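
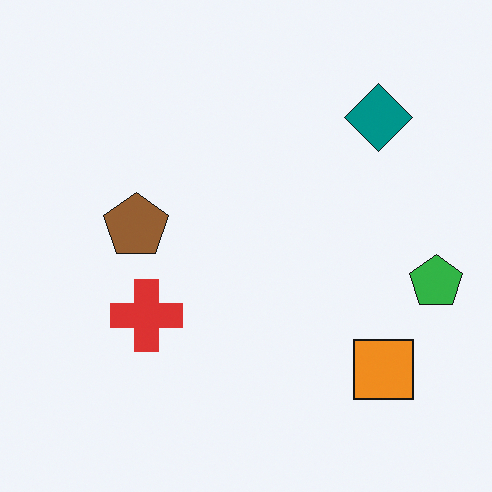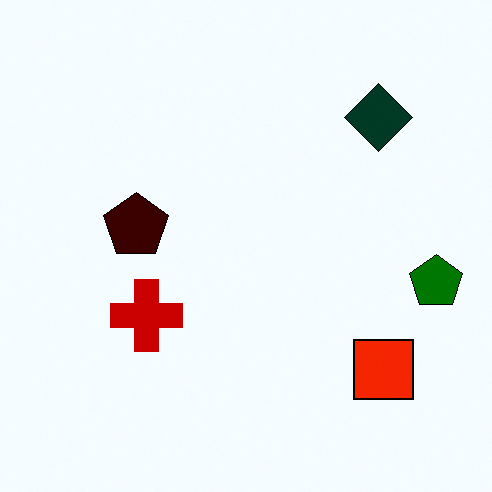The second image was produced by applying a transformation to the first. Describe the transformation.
This is the original image boosted in contrast.

Tones are pushed away from mid-grey across the whole image — a global contrast change.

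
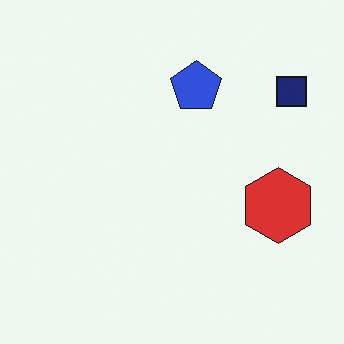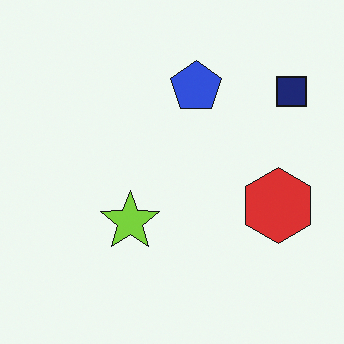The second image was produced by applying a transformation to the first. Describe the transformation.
Overlaid with an additional lime star.

A lime star appears in the second image that is absent from the first.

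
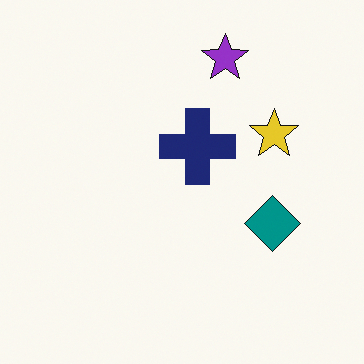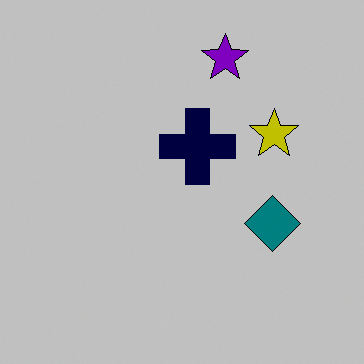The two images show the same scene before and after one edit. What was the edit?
The second image is the first aggressively posterized.

Each flat color has snapped to a coarser quantized level — most visibly, the near-white background has dropped to a flat grey.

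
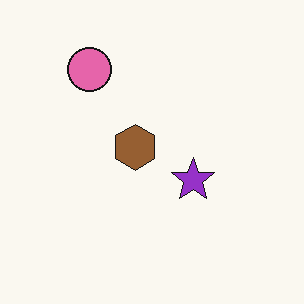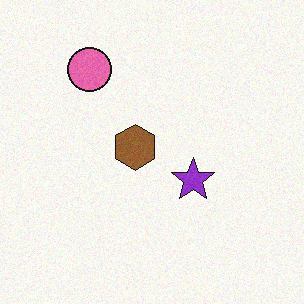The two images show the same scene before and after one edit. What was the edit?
The image was degraded with subtle gaussian noise.

Random speckle covers the whole image, including the flat background.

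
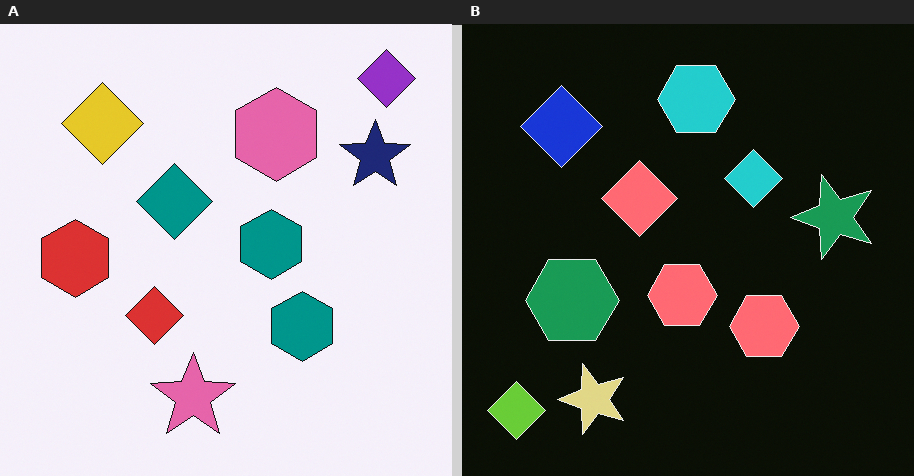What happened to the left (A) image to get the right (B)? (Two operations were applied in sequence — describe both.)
The transformation is: color-inverted (negative), then transposed (reflected across the top-left ↔ bottom-right diagonal).

The light background has become dark and every shape's color is its complement — a photographic negative. Shapes have swapped their row and column positions — what was in the top-right is now in the bottom-left — a diagonal reflection.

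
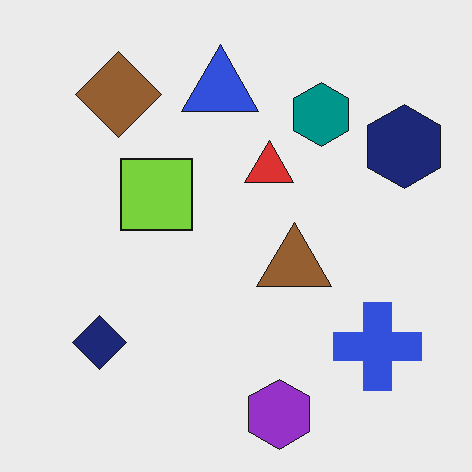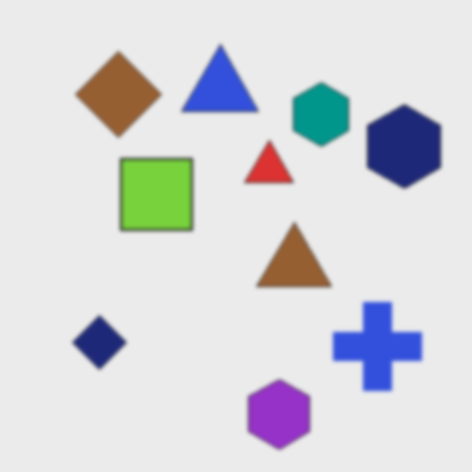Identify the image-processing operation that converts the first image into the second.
This is the original image slightly softened.

Shape edges and outlines are uniformly softened across the whole image.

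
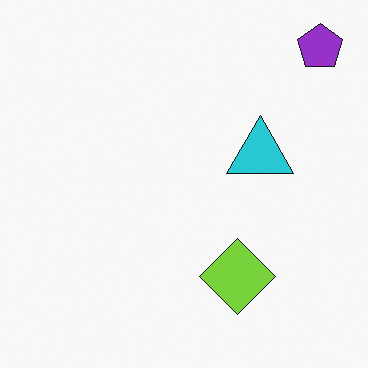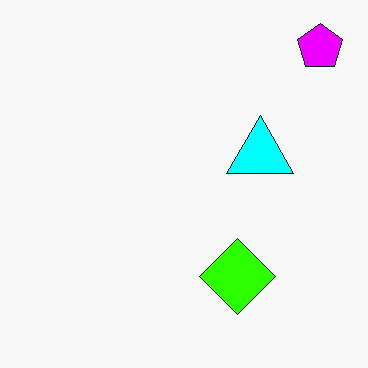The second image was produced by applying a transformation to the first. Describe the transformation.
The second image is the first made much more vivid (saturation change).

All colors are more vivid — a global saturation change.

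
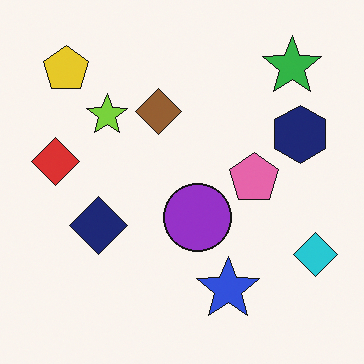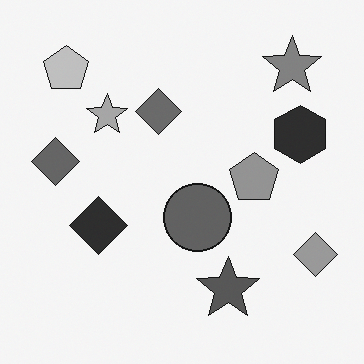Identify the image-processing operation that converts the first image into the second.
The transformation is: converted to grayscale.

All color is removed — every shape is now a shade of grey.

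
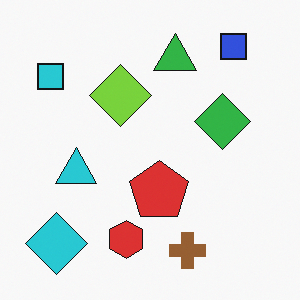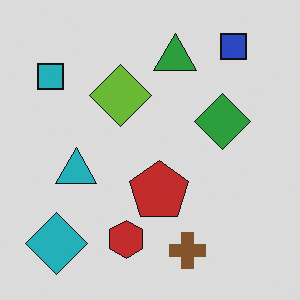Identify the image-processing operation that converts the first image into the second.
It was darkened a little.

Every pixel — background and shapes alike — is uniformly darkened.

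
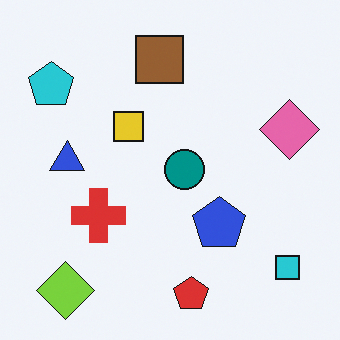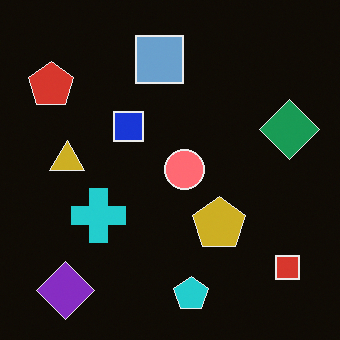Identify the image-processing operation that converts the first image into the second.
The transformation is: color-inverted (negative).

The light background has become dark and every shape's color is its complement — a photographic negative.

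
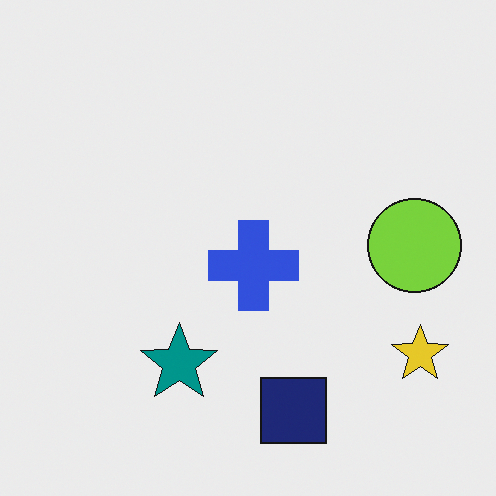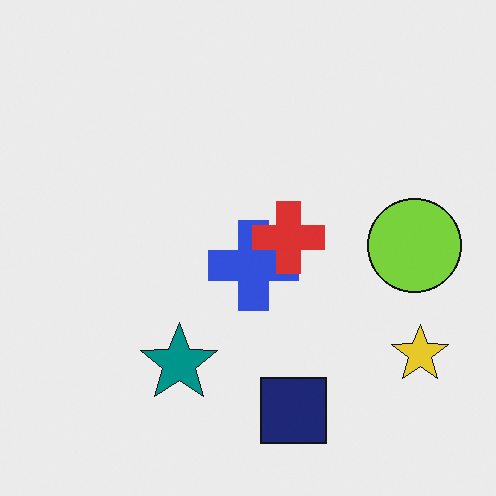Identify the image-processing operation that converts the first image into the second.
It was overlaid with an additional red cross.

A red cross appears in the second image that is absent from the first.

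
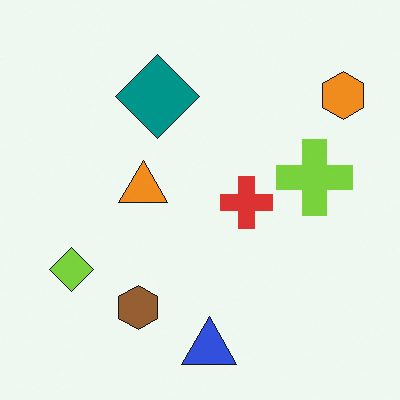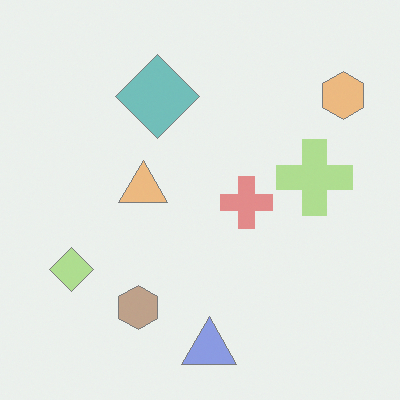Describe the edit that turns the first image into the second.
Given much lower contrast.

Tones are pushed toward mid-grey across the whole image — a global contrast change.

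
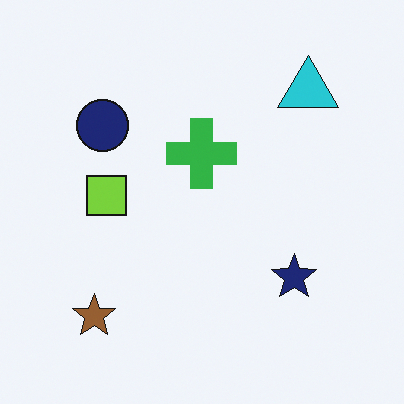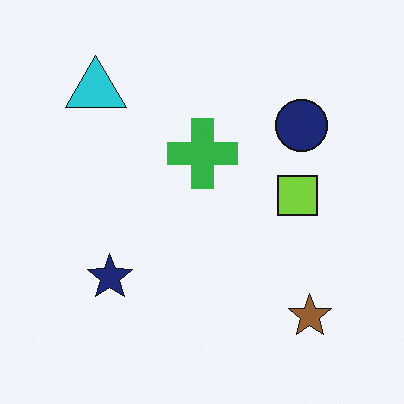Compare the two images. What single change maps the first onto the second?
The transformation is: flipped horizontally (left ↔ right).

The brown star is in the bottom-left of the first image and the bottom-right of the second — shapes on opposite sides of the vertical midline have swapped in a mirror flip.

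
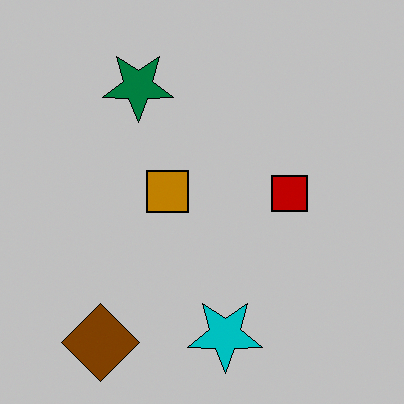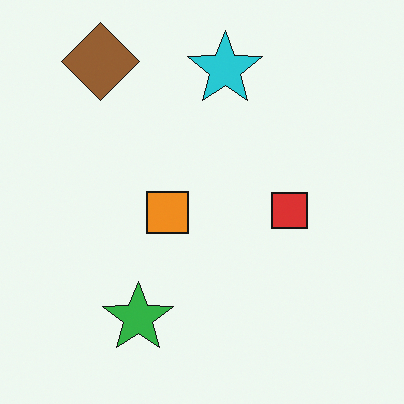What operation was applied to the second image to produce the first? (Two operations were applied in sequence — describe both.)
The transformation is: aggressively posterized, then flipped vertically (top ↔ bottom).

Each flat color has snapped to a coarser quantized level — most visibly, the near-white background has dropped to a flat grey. The brown diamond is in the top-left of the second image and the bottom-left of the first — shapes on opposite sides of the horizontal midline have swapped in a mirror flip.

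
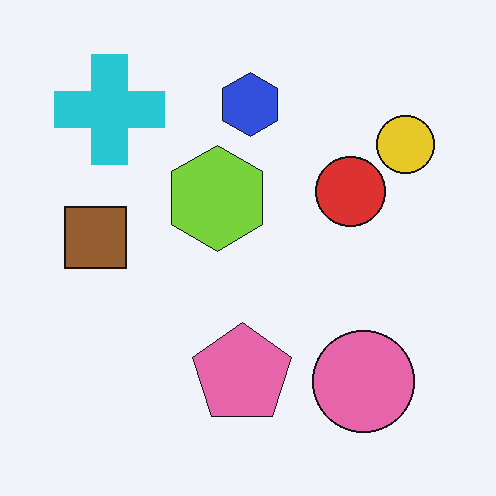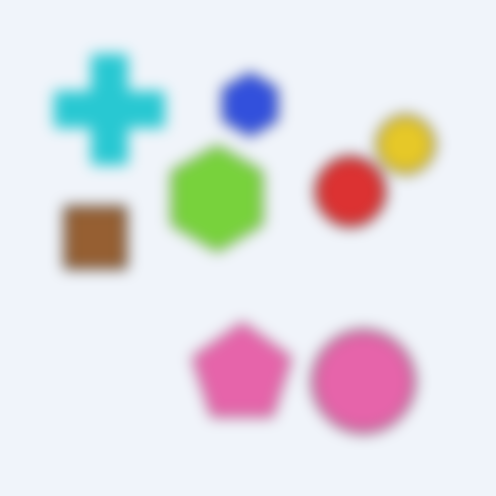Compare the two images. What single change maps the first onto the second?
The second image is the first strongly gaussian-blurred.

Shape edges and outlines are uniformly softened across the whole image.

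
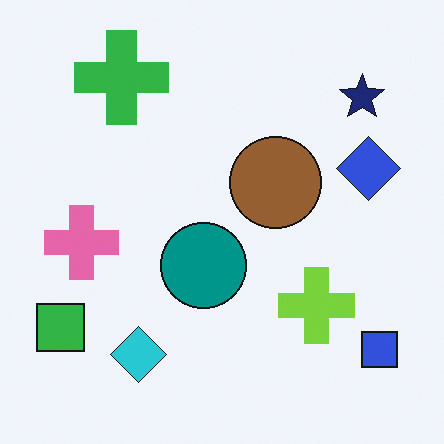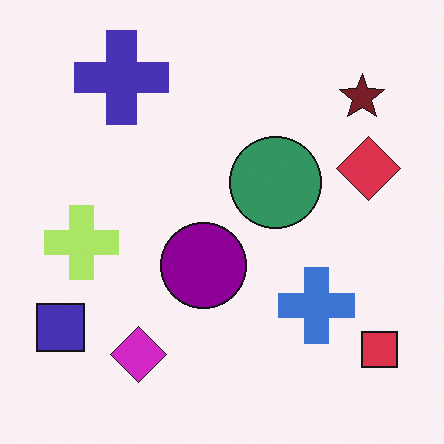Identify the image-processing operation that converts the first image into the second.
The second image is the first hue-shifted by a moderate amount.

Every shape's color has rotated by the same amount around the hue wheel — a uniform hue shift.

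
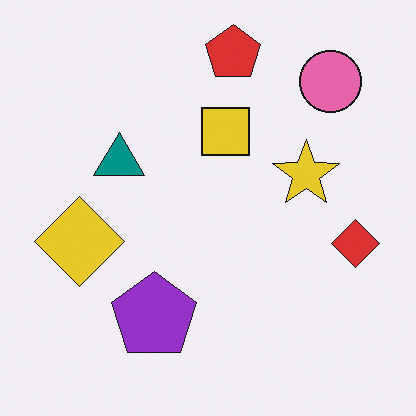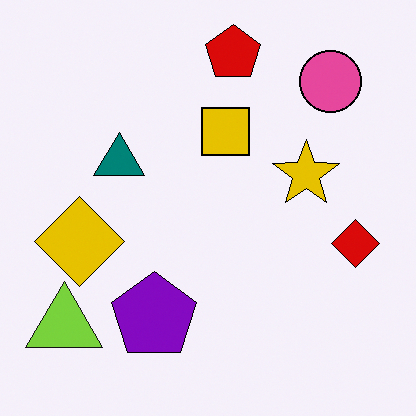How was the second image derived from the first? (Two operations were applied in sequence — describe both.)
Given slightly increased contrast, then overlaid with an additional lime triangle.

Tones are pushed away from mid-grey across the whole image — a global contrast change. A lime triangle appears in the second image that is absent from the first.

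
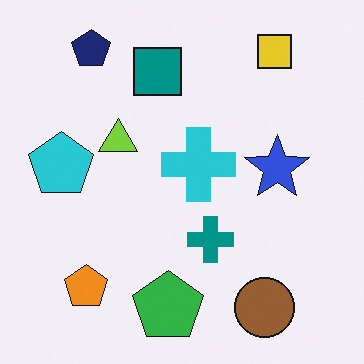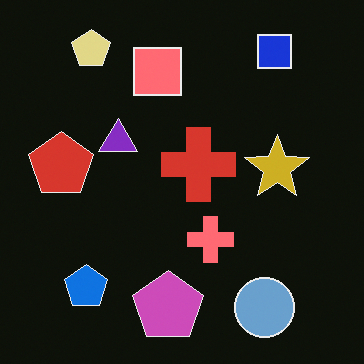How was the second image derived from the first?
The transformation is: color-inverted (negative).

The light background has become dark and every shape's color is its complement — a photographic negative.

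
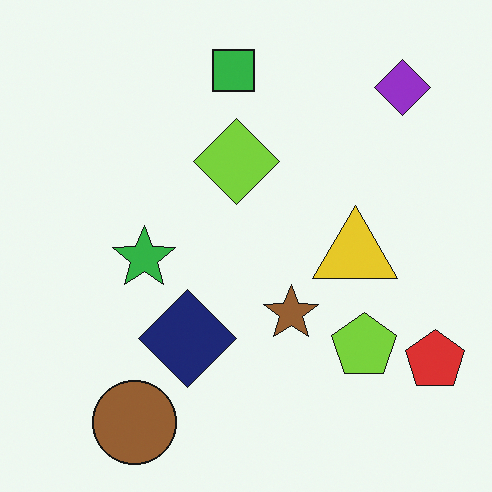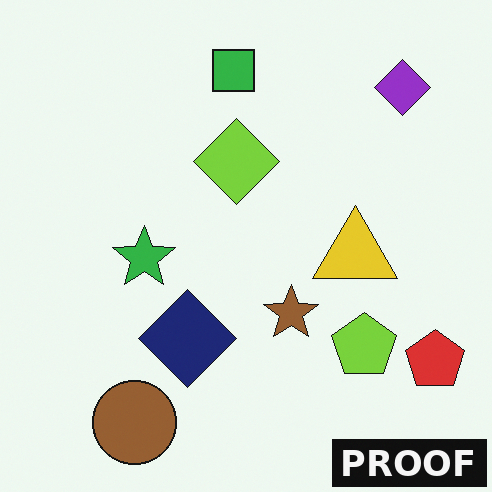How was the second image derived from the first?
The image was watermarked with the text "PROOF" in the lower-right corner.

A dark label reading "PROOF" appears in the lower-right corner.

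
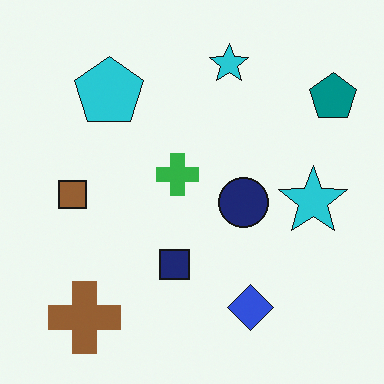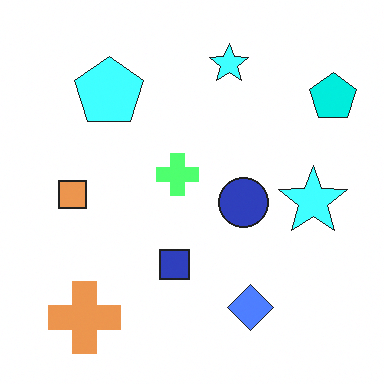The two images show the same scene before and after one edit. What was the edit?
The second image is the first noticeably brightened.

Every pixel — background and shapes alike — is uniformly brightened.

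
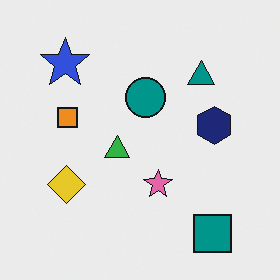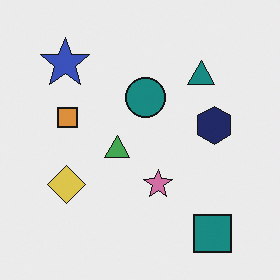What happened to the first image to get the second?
This is the original image slightly desaturated.

All colors are more muted and greyish — a global saturation change.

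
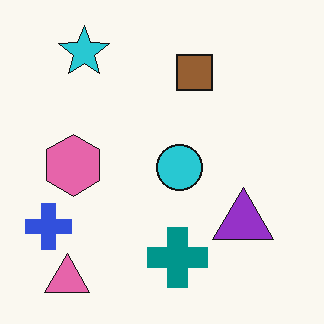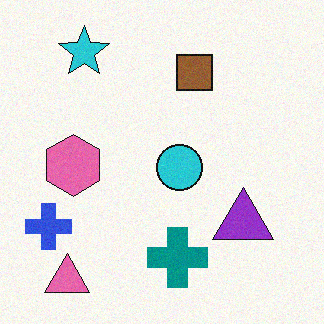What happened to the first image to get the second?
The image was degraded with light additive noise.

Random speckle covers the whole image, including the flat background.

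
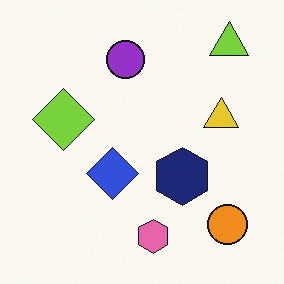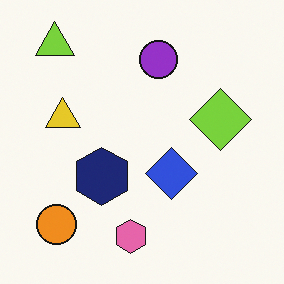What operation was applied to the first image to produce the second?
It was flipped horizontally (left ↔ right).

The lime triangle is in the top-right of the first image and the top-left of the second — shapes on opposite sides of the vertical midline have swapped in a mirror flip.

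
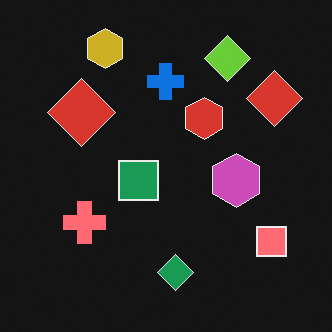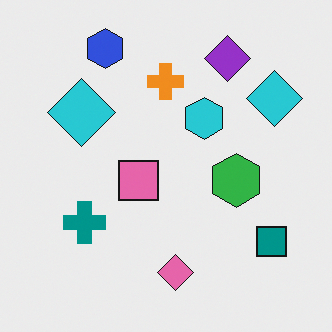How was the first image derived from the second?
The image was color-inverted (negative).

The light background has become dark and every shape's color is its complement — a photographic negative.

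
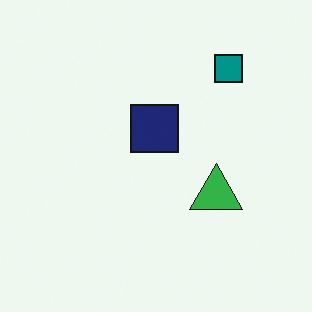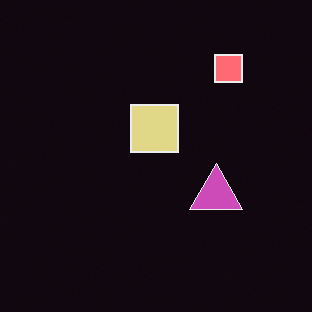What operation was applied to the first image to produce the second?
The transformation is: color-inverted (negative).

The light background has become dark and every shape's color is its complement — a photographic negative.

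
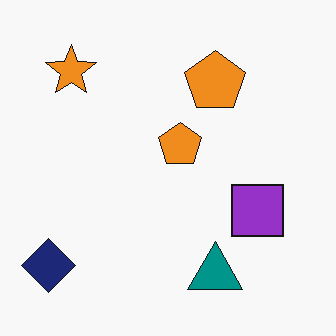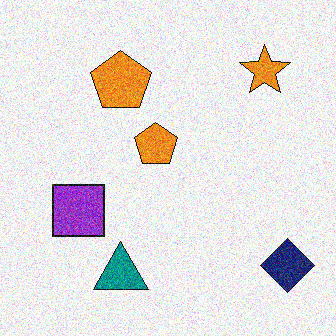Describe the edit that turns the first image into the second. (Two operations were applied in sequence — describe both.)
This is the original image flipped horizontally (left ↔ right), then degraded with strong gaussian noise.

The navy diamond is in the bottom-left of the first image and the bottom-right of the second — shapes on opposite sides of the vertical midline have swapped in a mirror flip. Random speckle covers the whole image, including the flat background.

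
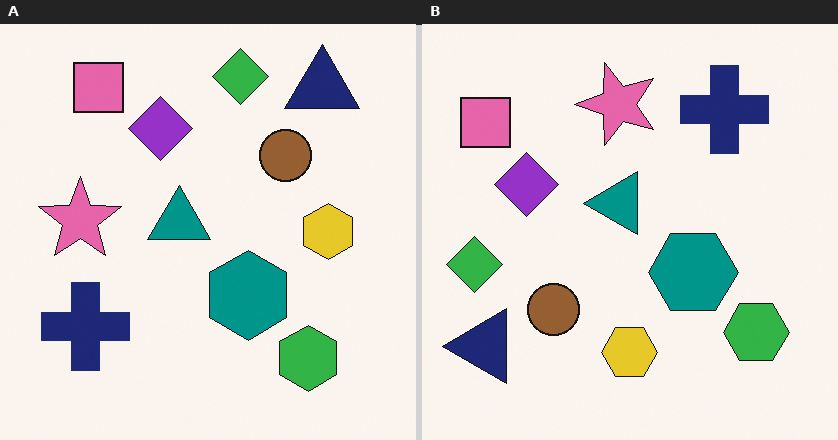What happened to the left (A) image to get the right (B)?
This is the original image transposed (reflected across the top-left ↔ bottom-right diagonal).

Shapes have swapped their row and column positions — what was in the top-right is now in the bottom-left — a diagonal reflection.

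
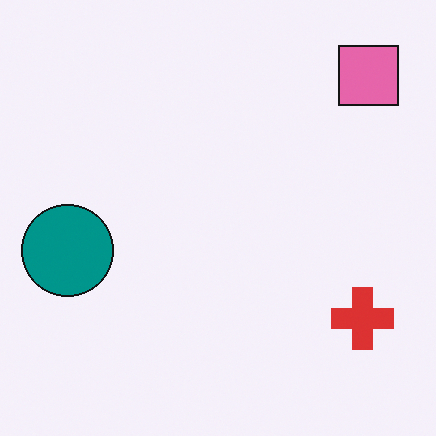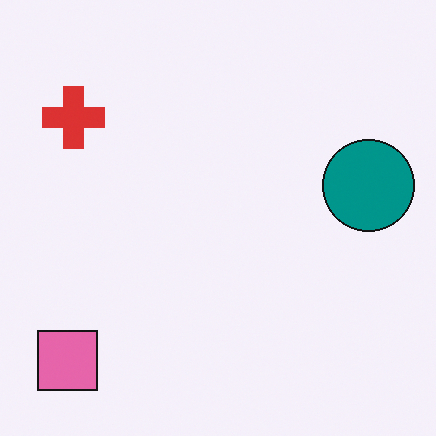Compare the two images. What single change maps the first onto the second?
The transformation is: rotated 180°.

The pink square sits in the top-right of the first image and the bottom-left of the second — consistent with a whole-image 180° rotation.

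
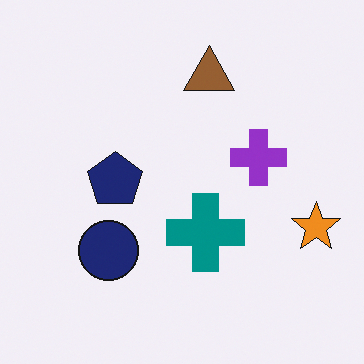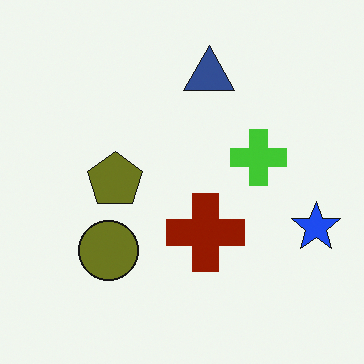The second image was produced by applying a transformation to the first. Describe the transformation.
It was hue-shifted through roughly half the color wheel.

Every shape's color has rotated by the same amount around the hue wheel — a uniform hue shift.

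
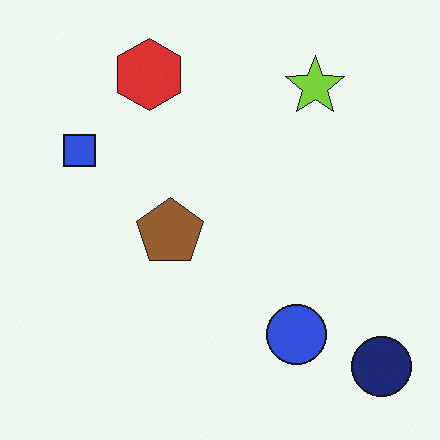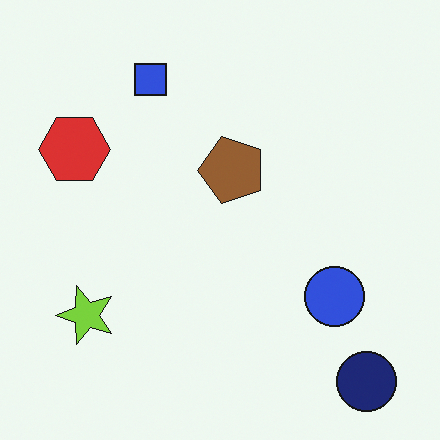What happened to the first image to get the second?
The image was transposed (reflected across the top-left ↔ bottom-right diagonal).

Shapes have swapped their row and column positions — what was in the top-right is now in the bottom-left — a diagonal reflection.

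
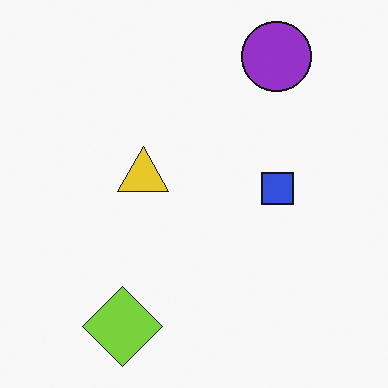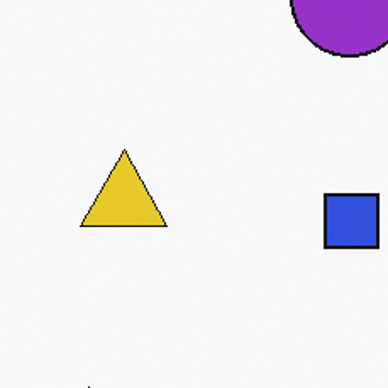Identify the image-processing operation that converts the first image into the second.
It was cropped to a noticeably smaller region and rescaled.

The visible shapes are larger and the field of view is narrower; shapes near the original edges may be partly or wholly outside the frame — a crop-and-rescale.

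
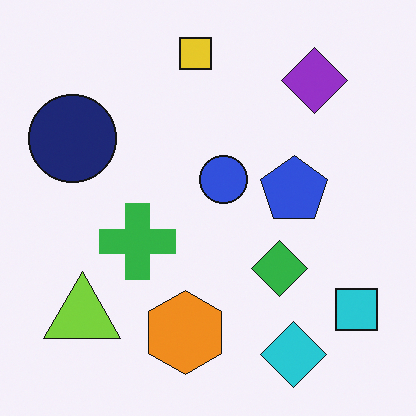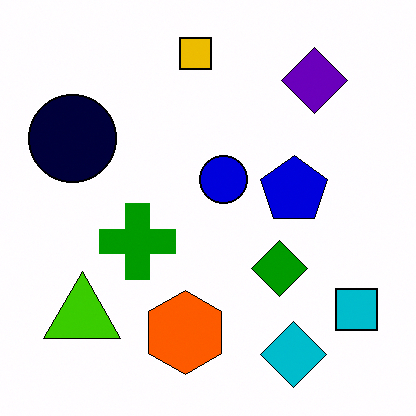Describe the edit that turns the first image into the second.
This is the original image boosted in contrast.

Tones are pushed away from mid-grey across the whole image — a global contrast change.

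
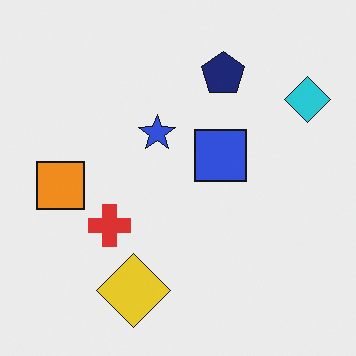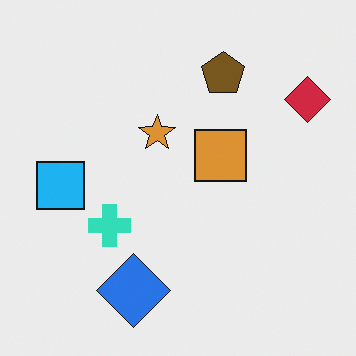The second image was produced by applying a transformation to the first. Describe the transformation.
The transformation is: hue-shifted by a large amount.

Every shape's color has rotated by the same amount around the hue wheel — a uniform hue shift.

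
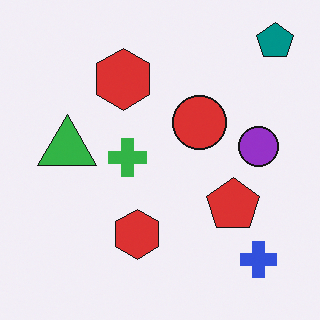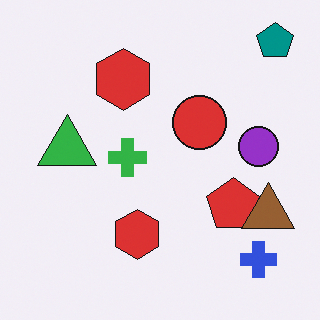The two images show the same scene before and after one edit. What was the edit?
It was overlaid with an additional brown triangle.

A brown triangle appears in the second image that is absent from the first.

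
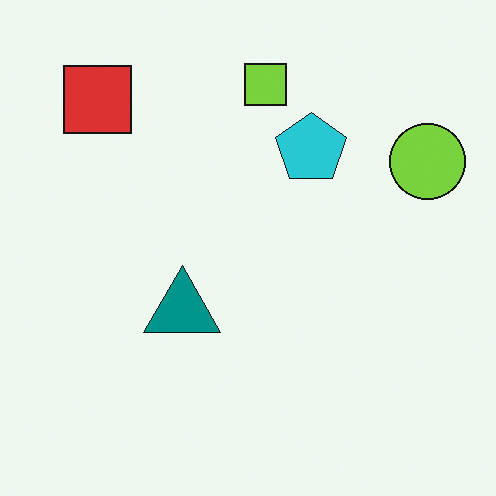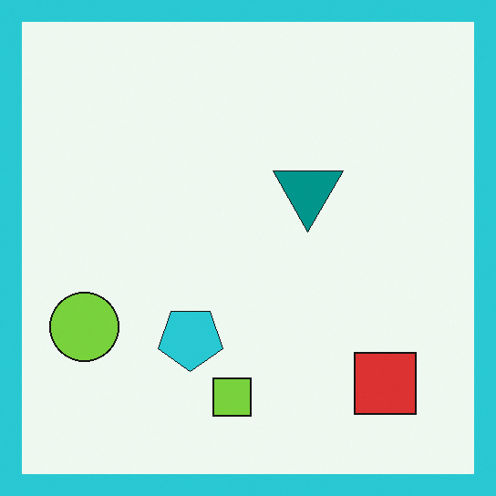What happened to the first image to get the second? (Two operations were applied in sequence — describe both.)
The transformation is: rotated 180°, then framed with a cyan border.

The red square sits in the top-left of the first image and the bottom-right of the second — consistent with a whole-image 180° rotation. A solid cyan frame runs around the edge of the second image, with the content slightly shrunk inside it.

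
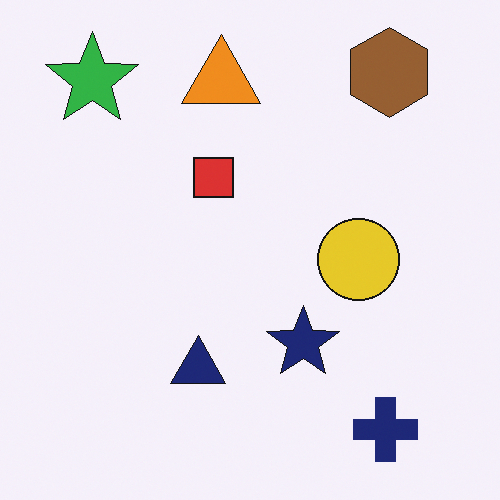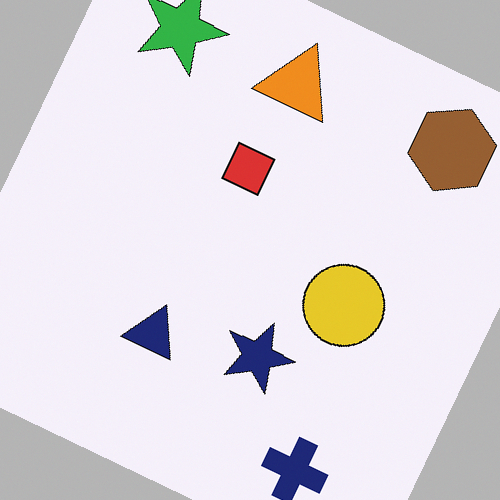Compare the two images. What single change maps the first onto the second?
Rotated clockwise by a moderate amount.

Every shape is tilted by the same angle and the image corners show triangular fill wedges — a whole-image rotation by a non-right angle.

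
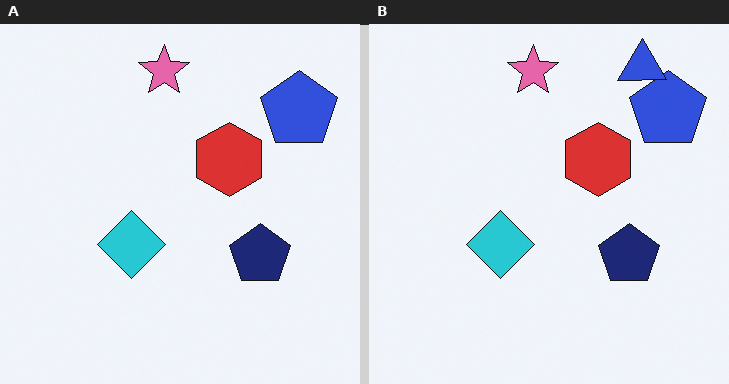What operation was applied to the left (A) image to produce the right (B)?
The transformation is: overlaid with an additional blue triangle.

A blue triangle appears in the right (B) image that is absent from the left (A).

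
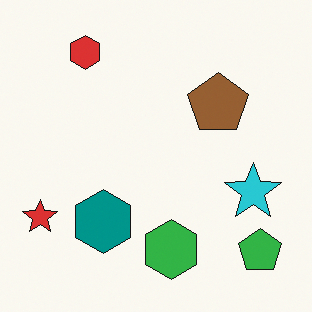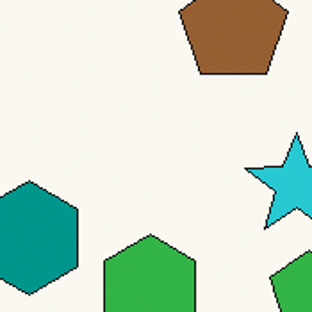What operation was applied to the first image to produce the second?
The transformation is: cropped to a noticeably smaller region and rescaled.

The visible shapes are larger and the field of view is narrower; shapes near the original edges may be partly or wholly outside the frame — a crop-and-rescale.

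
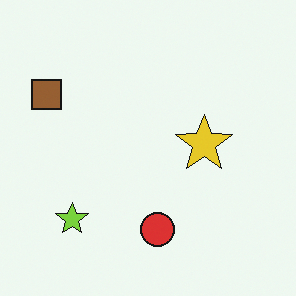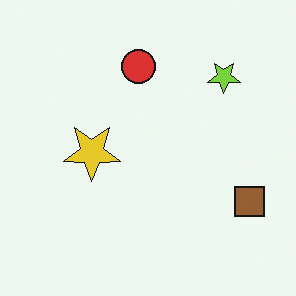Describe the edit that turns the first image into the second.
It was rotated 180°.

The brown square sits in the top-left of the first image and the bottom-right of the second — consistent with a whole-image 180° rotation.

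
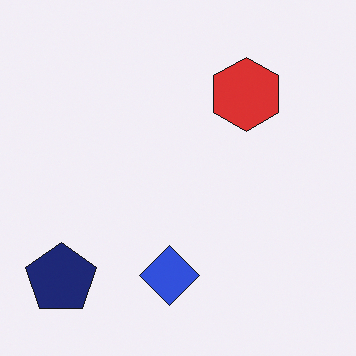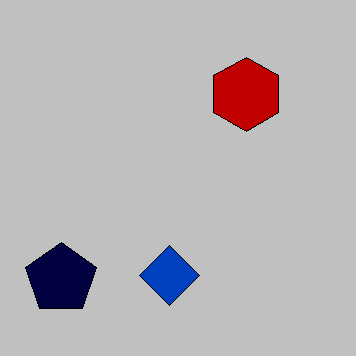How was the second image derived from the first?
It was heavily posterized to just a handful of flat colors.

Each flat color has snapped to a coarser quantized level — most visibly, the near-white background has dropped to a flat grey.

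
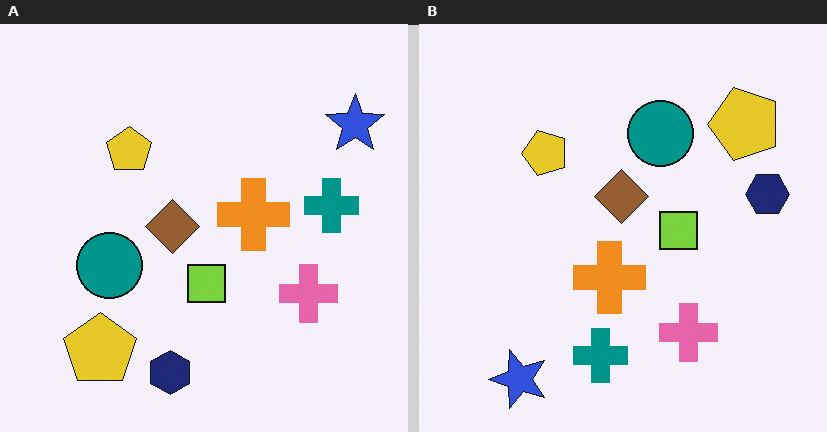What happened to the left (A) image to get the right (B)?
The image was transposed (reflected across the top-left ↔ bottom-right diagonal).

Shapes have swapped their row and column positions — what was in the top-right is now in the bottom-left — a diagonal reflection.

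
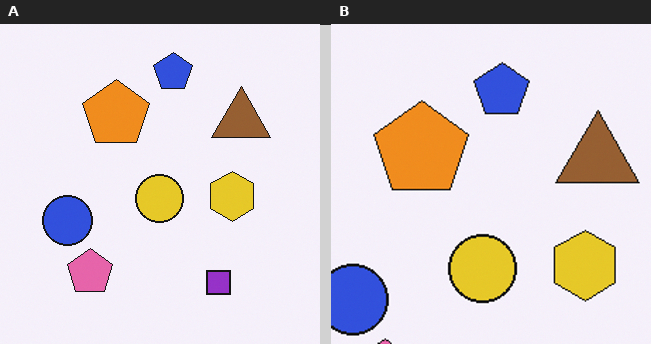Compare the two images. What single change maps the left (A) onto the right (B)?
The image was cropped slightly and scaled back up.

The visible shapes are larger and the field of view is narrower; shapes near the original edges may be partly or wholly outside the frame — a crop-and-rescale.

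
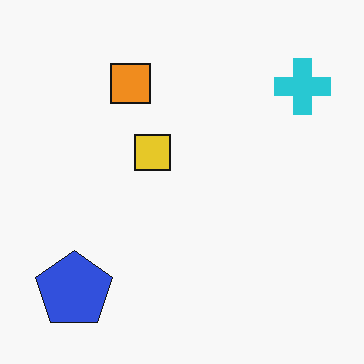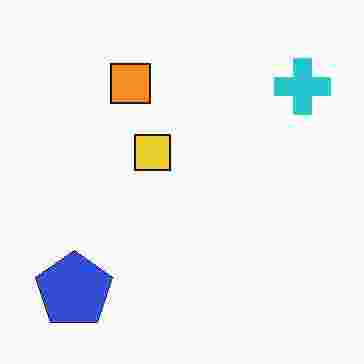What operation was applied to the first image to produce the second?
The second image is the first degraded with heavy JPEG compression.

Blocky 8×8 compression artifacts appear around shape edges and the flat background shows ringing — characteristic JPEG degradation.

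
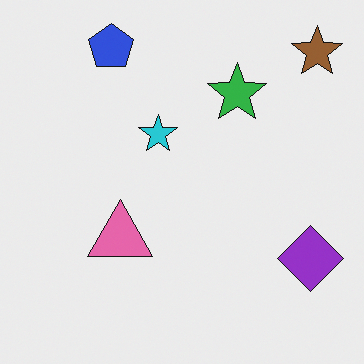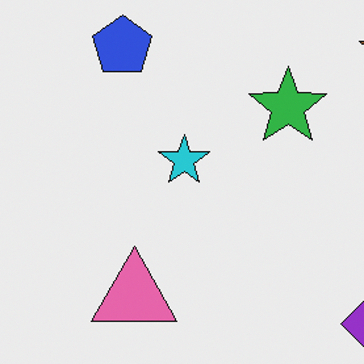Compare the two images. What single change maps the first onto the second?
The second image is the first cropped to a modestly smaller region and rescaled.

The visible shapes are larger and the field of view is narrower; shapes near the original edges may be partly or wholly outside the frame — a crop-and-rescale.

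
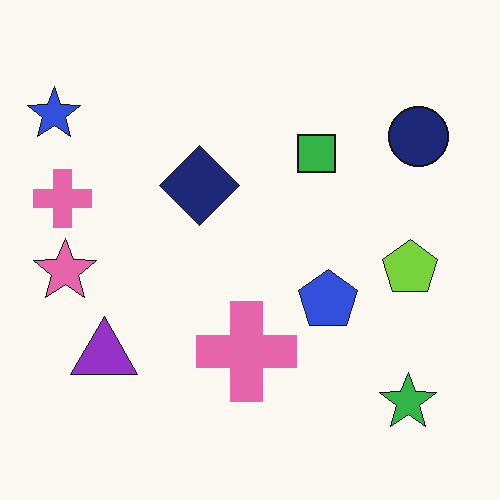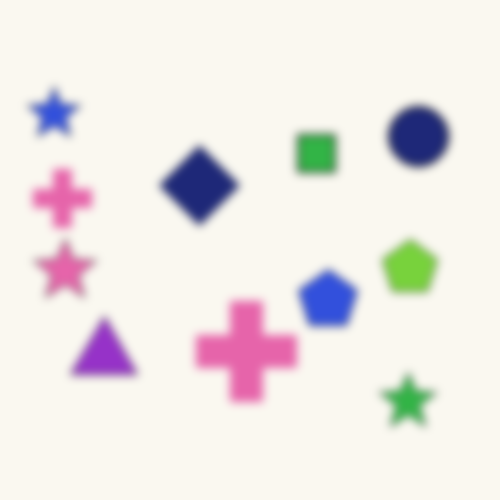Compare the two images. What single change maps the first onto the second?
It was noticeably gaussian-blurred.

Shape edges and outlines are uniformly softened across the whole image.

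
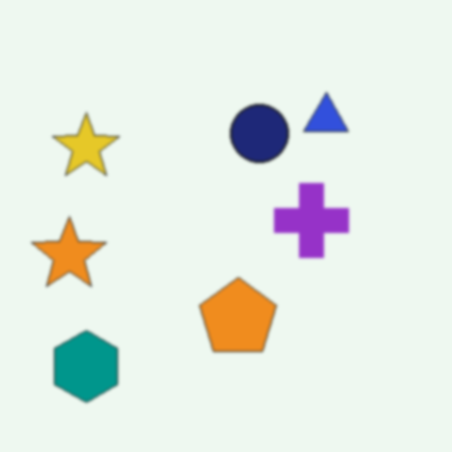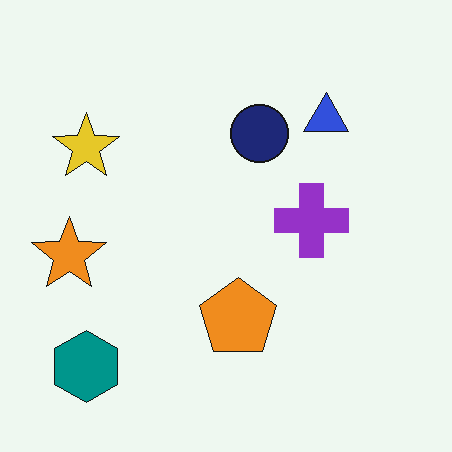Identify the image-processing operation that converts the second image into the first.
The image was slightly softened.

Shape edges and outlines are uniformly softened across the whole image.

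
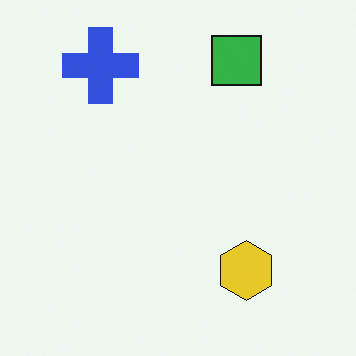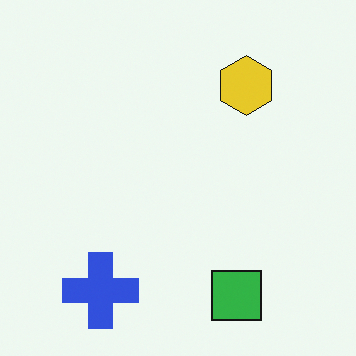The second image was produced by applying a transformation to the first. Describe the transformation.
The second image is the first flipped vertically (top ↔ bottom).

The green square is in the top of the first image and the bottom of the second — shapes on opposite sides of the horizontal midline have swapped in a mirror flip.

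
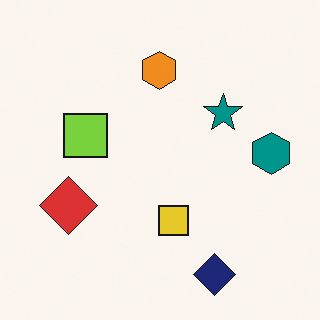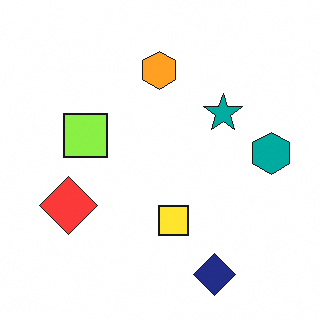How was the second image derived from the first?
The transformation is: brightened a little.

Every pixel — background and shapes alike — is uniformly brightened.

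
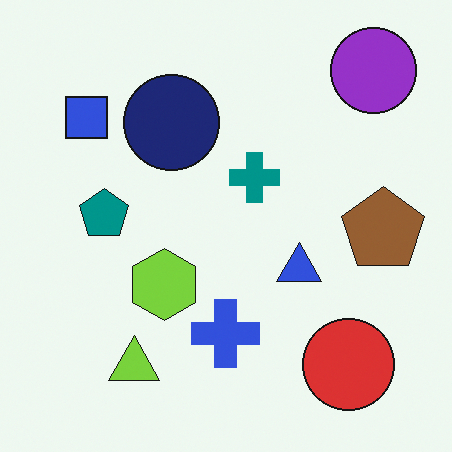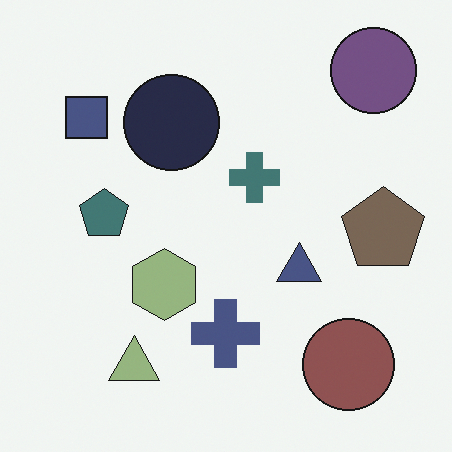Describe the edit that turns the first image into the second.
The transformation is: heavily desaturated.

All colors are more muted and greyish — a global saturation change.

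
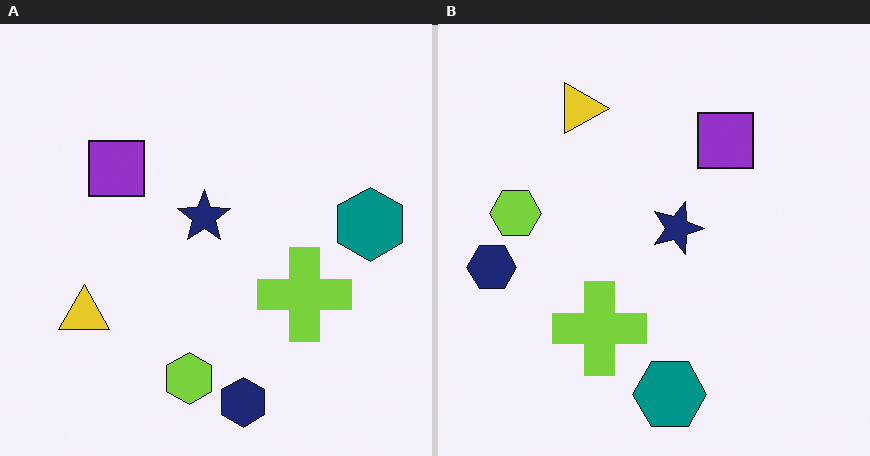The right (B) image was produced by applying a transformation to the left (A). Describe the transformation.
Rotated 90° clockwise.

The navy hexagon sits in the bottom of the left (A) image and the left of the right (B) — consistent with a whole-image 90° clockwise rotation.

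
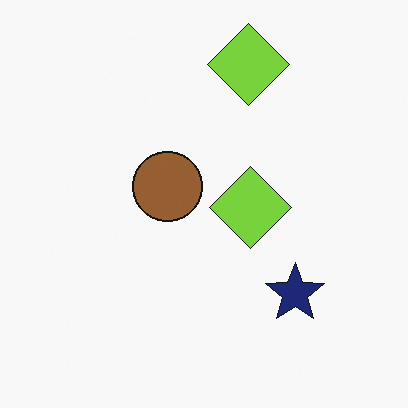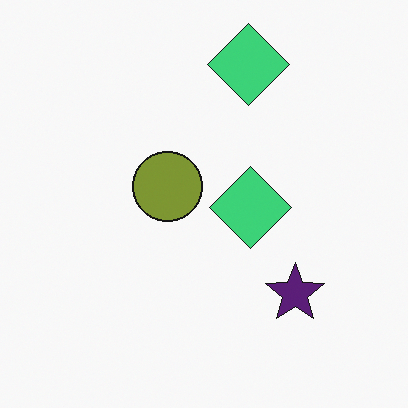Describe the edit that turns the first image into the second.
The transformation is: hue-shifted by a small amount.

Every shape's color has rotated by the same amount around the hue wheel — a uniform hue shift.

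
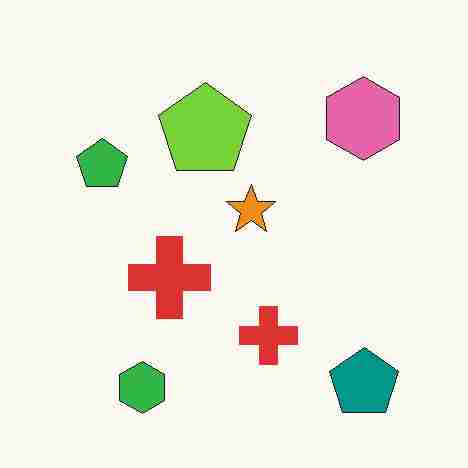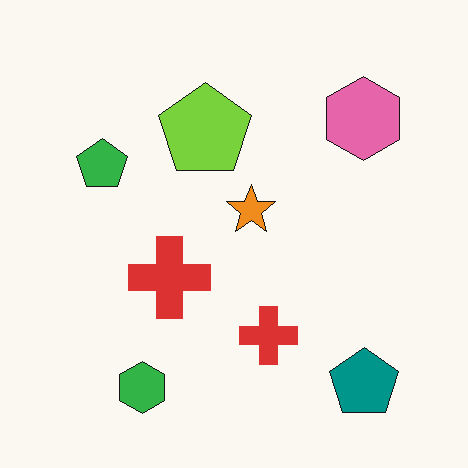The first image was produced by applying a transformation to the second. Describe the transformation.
It was degraded with heavy JPEG compression.

Blocky 8×8 compression artifacts appear around shape edges and the flat background shows ringing — characteristic JPEG degradation.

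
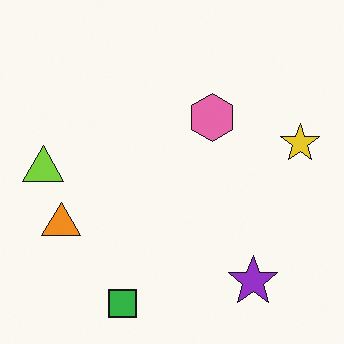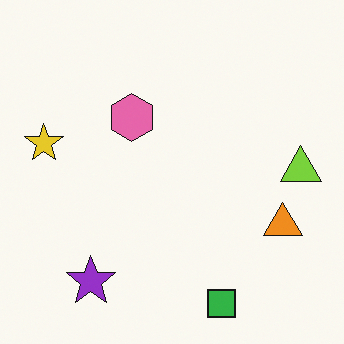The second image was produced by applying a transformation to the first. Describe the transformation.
Flipped horizontally (left ↔ right).

The lime triangle is in the left of the first image and the right of the second — shapes on opposite sides of the vertical midline have swapped in a mirror flip.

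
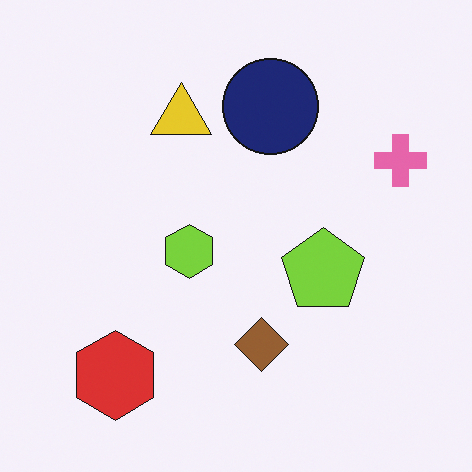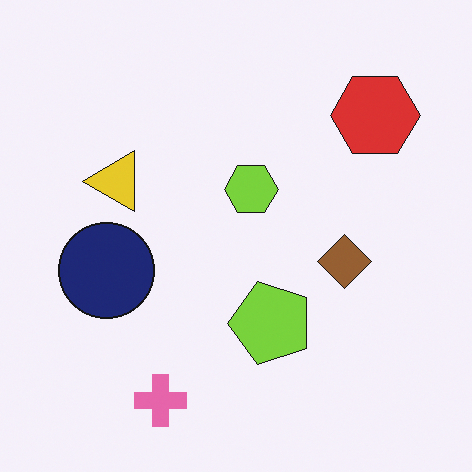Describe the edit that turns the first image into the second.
The transformation is: transposed (reflected across the top-left ↔ bottom-right diagonal).

Shapes have swapped their row and column positions — what was in the top-right is now in the bottom-left — a diagonal reflection.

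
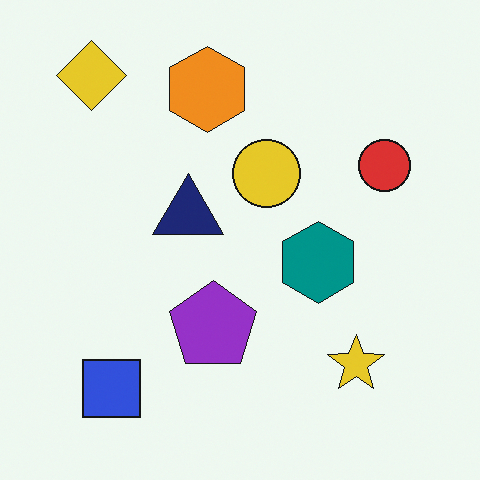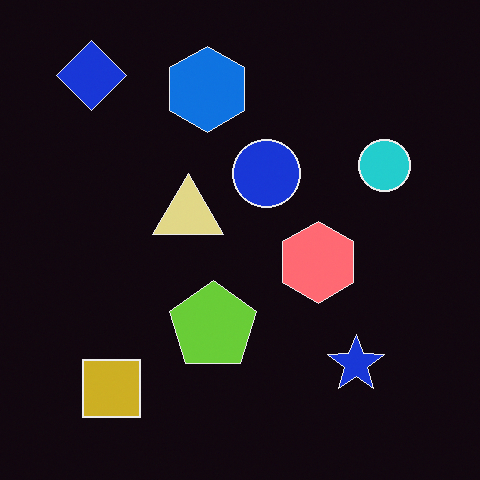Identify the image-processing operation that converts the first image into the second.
The transformation is: color-inverted (negative).

The light background has become dark and every shape's color is its complement — a photographic negative.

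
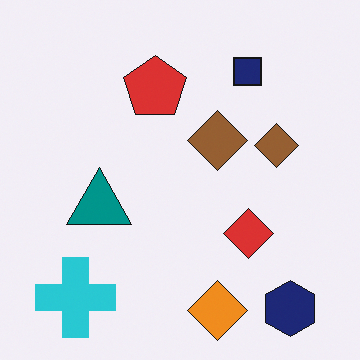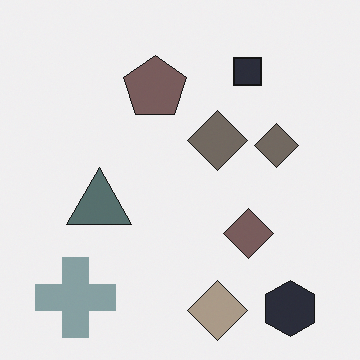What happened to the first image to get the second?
This is the original image heavily desaturated.

All colors are more muted and greyish — a global saturation change.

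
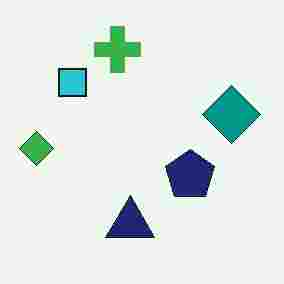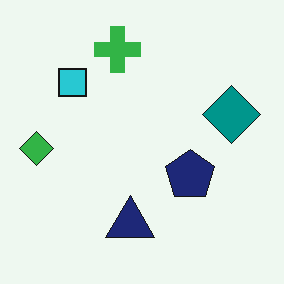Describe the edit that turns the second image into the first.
The image was degraded with heavy JPEG compression.

Blocky 8×8 compression artifacts appear around shape edges and the flat background shows ringing — characteristic JPEG degradation.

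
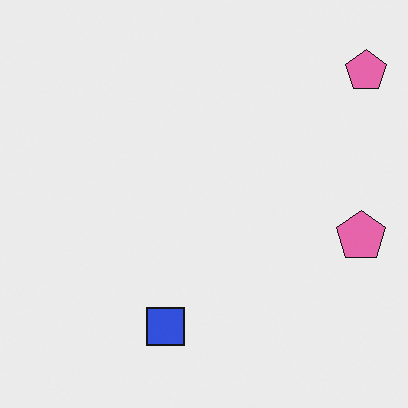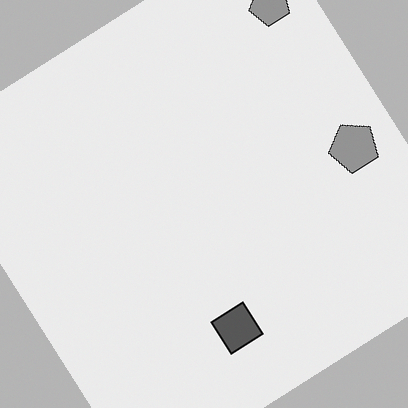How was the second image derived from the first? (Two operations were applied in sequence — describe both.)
This is the original image converted to grayscale, then rotated counter-clockwise by a large amount — several tens of degrees.

All color is removed — every shape is now a shade of grey. Every shape is tilted by the same angle and the image corners show triangular fill wedges — a whole-image rotation by a non-right angle.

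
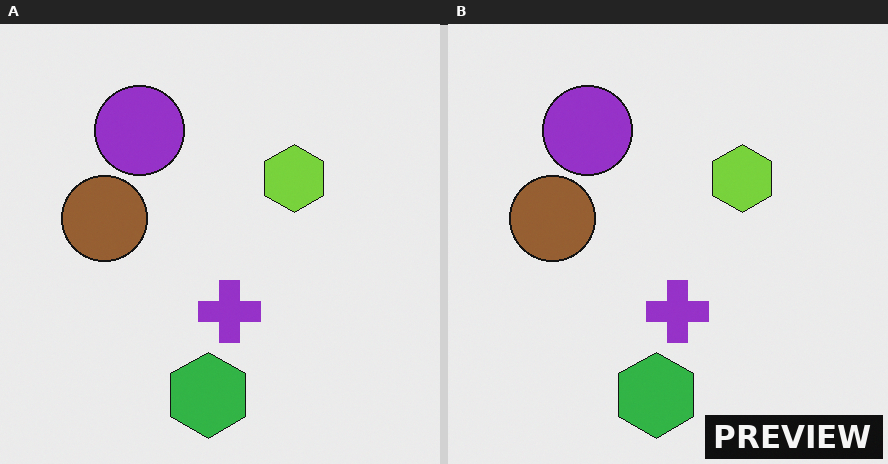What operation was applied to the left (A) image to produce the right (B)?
The transformation is: watermarked with the text "PREVIEW" in the lower-right corner.

A dark label reading "PREVIEW" appears in the lower-right corner.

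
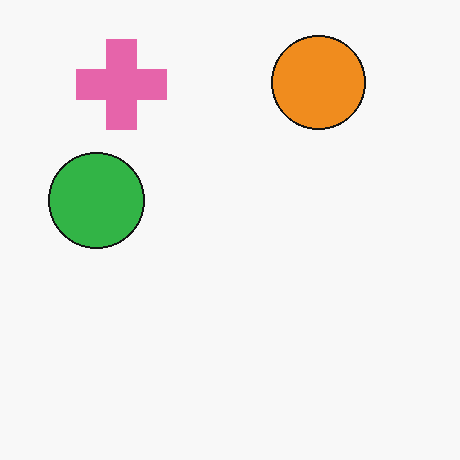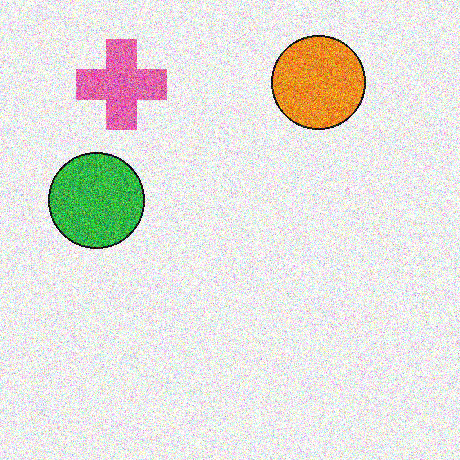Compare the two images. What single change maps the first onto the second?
It was degraded with strong gaussian noise.

Random speckle covers the whole image, including the flat background.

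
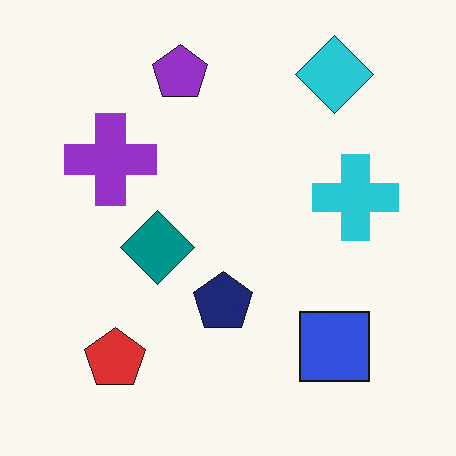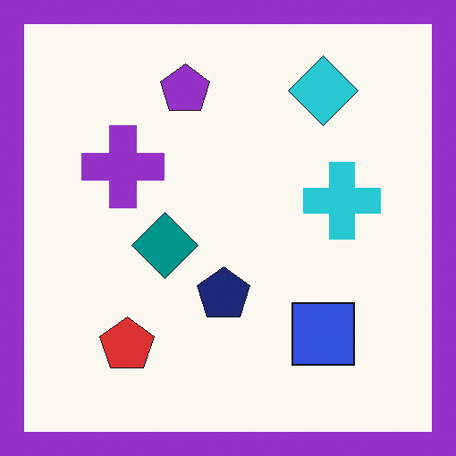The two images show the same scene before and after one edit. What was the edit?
The image was framed with a purple border.

A solid purple frame runs around the edge of the second image, with the content slightly shrunk inside it.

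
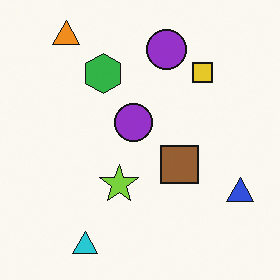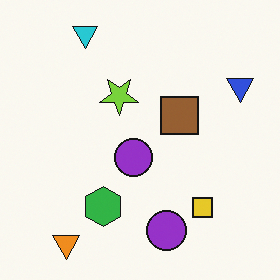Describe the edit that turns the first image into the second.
The transformation is: flipped vertically (top ↔ bottom).

The cyan triangle is in the bottom-left of the first image and the top-left of the second — shapes on opposite sides of the horizontal midline have swapped in a mirror flip.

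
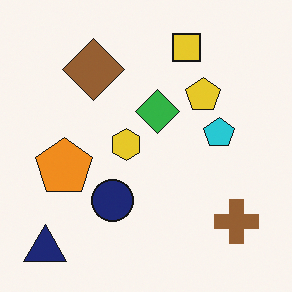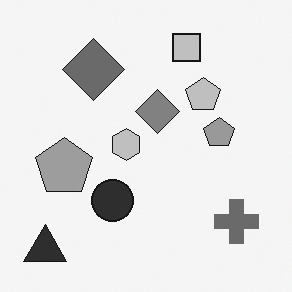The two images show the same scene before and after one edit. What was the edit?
It was converted to grayscale.

All color is removed — every shape is now a shade of grey.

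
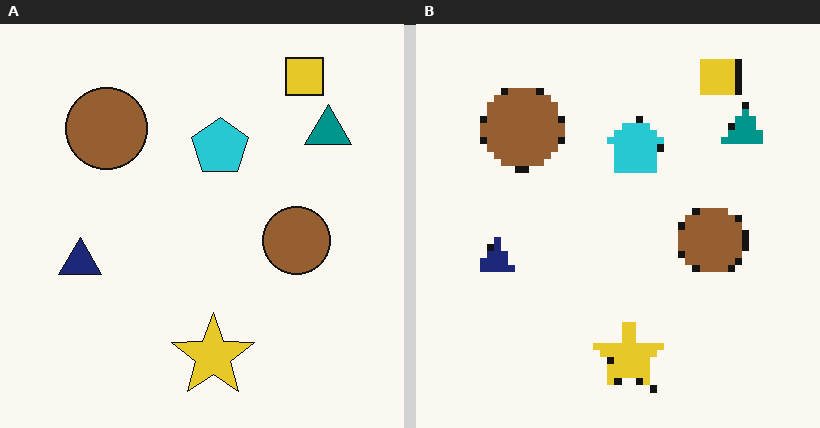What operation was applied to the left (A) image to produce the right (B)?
The right (B) image is the left (A) moderately pixelated.

Shapes are reduced to large square blocks; fine edges and outlines are lost — a downscale-then-upscale (mosaic) effect.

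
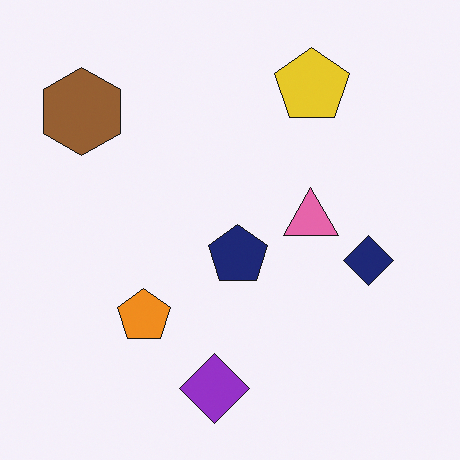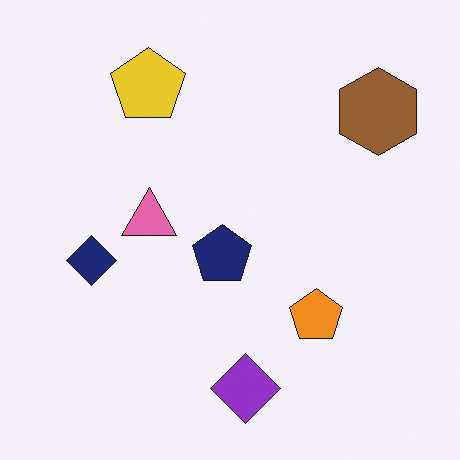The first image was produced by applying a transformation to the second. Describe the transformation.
Flipped horizontally (left ↔ right).

The brown hexagon is in the top-right of the second image and the top-left of the first — shapes on opposite sides of the vertical midline have swapped in a mirror flip.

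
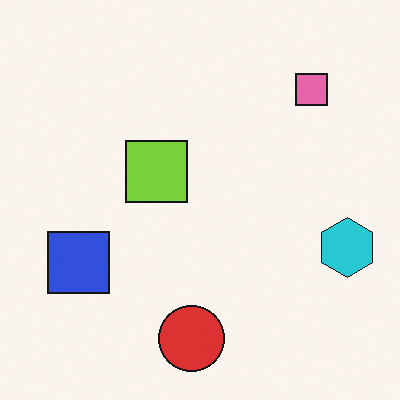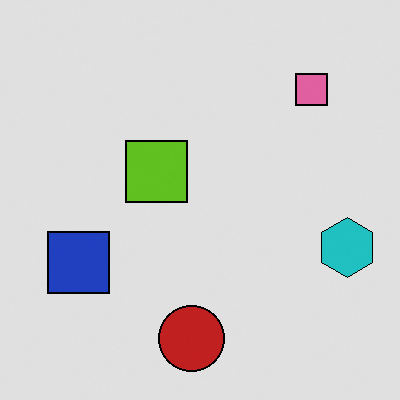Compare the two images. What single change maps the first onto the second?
It was moderately posterized.

Each flat color has snapped to a coarser quantized level — most visibly, the near-white background has dropped to a flat grey.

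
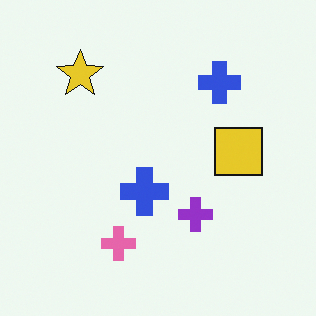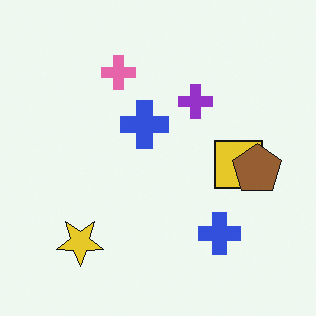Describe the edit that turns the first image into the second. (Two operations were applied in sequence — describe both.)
It was flipped vertically (top ↔ bottom), then overlaid with an additional brown pentagon.

The pink cross is in the bottom of the first image and the top of the second — shapes on opposite sides of the horizontal midline have swapped in a mirror flip. A brown pentagon appears in the second image that is absent from the first.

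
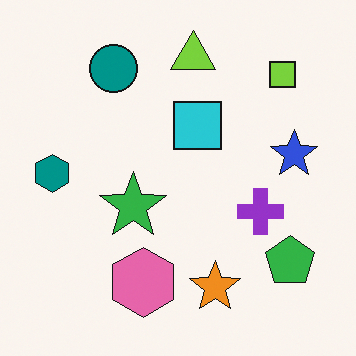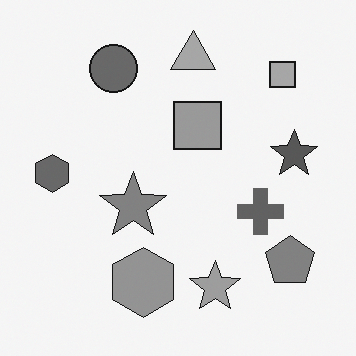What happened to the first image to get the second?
Converted to grayscale.

All color is removed — every shape is now a shade of grey.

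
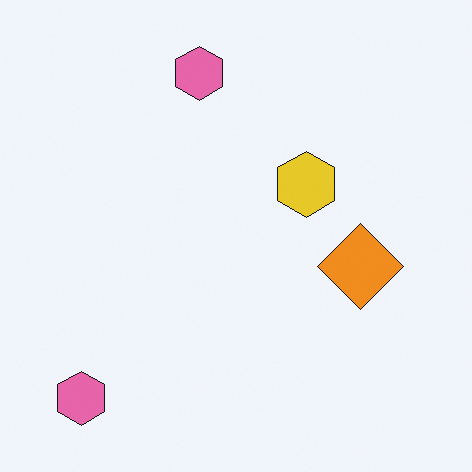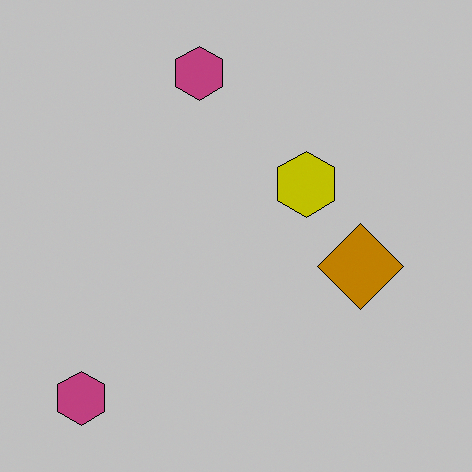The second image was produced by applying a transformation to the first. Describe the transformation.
Heavily posterized to just a handful of flat colors.

Each flat color has snapped to a coarser quantized level — most visibly, the near-white background has dropped to a flat grey.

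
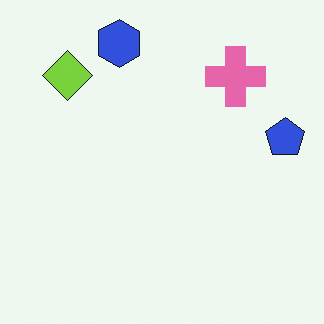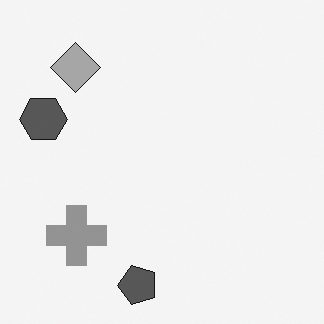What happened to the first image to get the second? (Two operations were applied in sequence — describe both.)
The transformation is: converted to grayscale, then transposed (reflected across the top-left ↔ bottom-right diagonal).

All color is removed — every shape is now a shade of grey. Shapes have swapped their row and column positions — what was in the top-right is now in the bottom-left — a diagonal reflection.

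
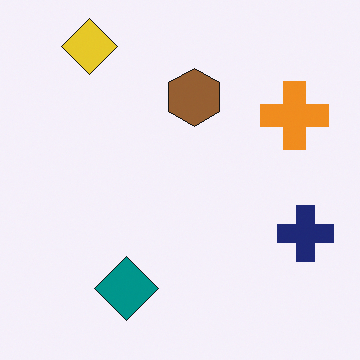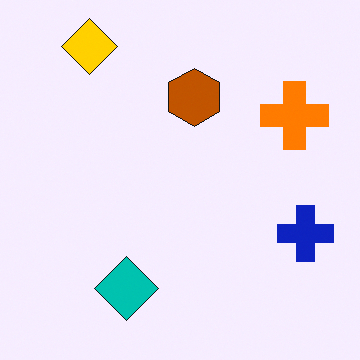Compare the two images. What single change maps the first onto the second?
Heavily oversaturated.

All colors are more vivid — a global saturation change.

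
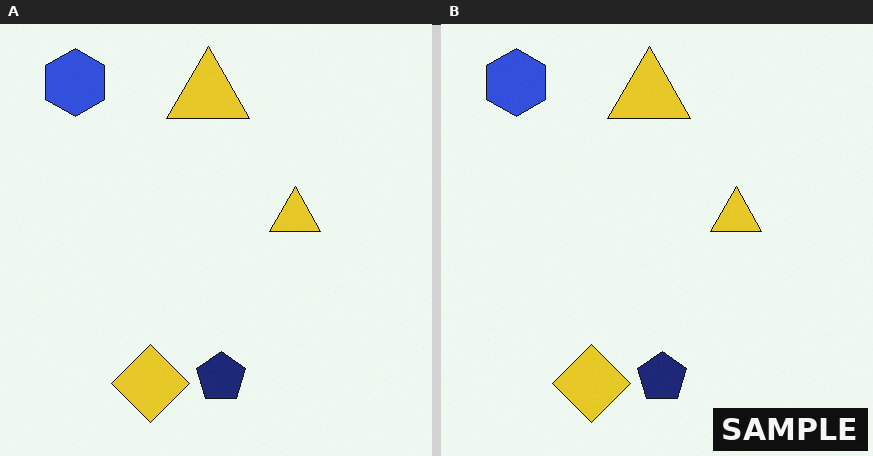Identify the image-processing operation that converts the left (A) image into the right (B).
The transformation is: watermarked with the text "SAMPLE" in the lower-right corner.

A dark label reading "SAMPLE" appears in the lower-right corner.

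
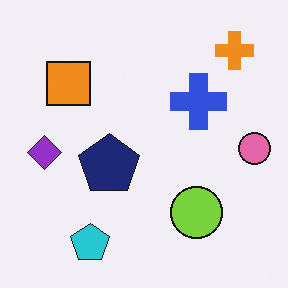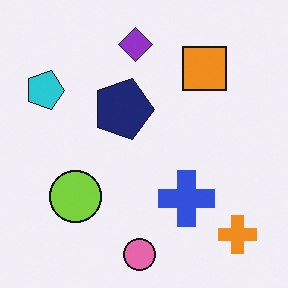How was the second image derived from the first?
Rotated 90° clockwise.

The orange cross sits in the top-right of the first image and the bottom-right of the second — consistent with a whole-image 90° clockwise rotation.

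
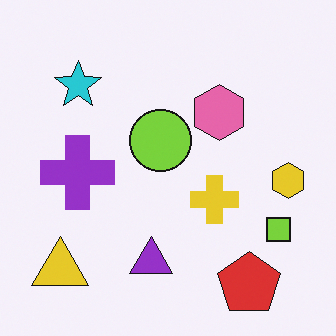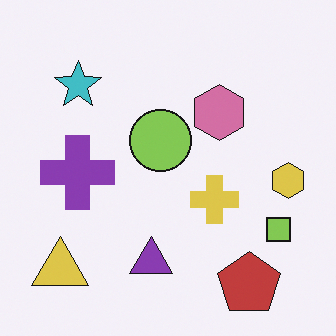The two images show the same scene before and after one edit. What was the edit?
The second image is the first slightly desaturated.

All colors are more muted and greyish — a global saturation change.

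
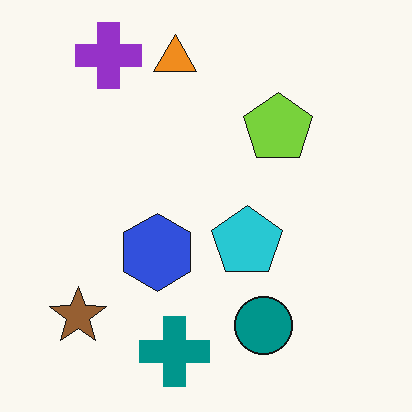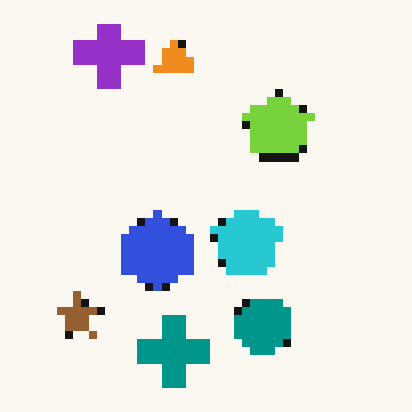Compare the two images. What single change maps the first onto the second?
The transformation is: pixelated into visible square blocks.

Shapes are reduced to large square blocks; fine edges and outlines are lost — a downscale-then-upscale (mosaic) effect.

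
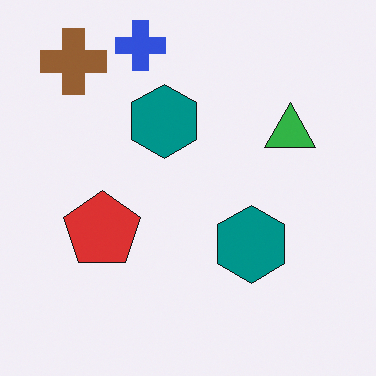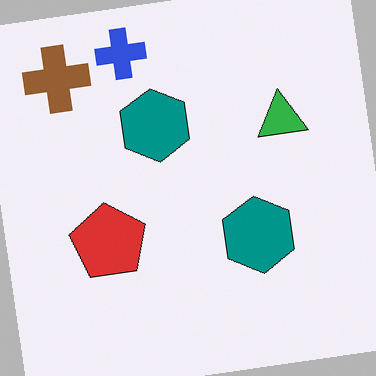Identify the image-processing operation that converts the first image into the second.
Rotated counter-clockwise by a slight angle.

Every shape is tilted by the same angle and the image corners show triangular fill wedges — a whole-image rotation by a non-right angle.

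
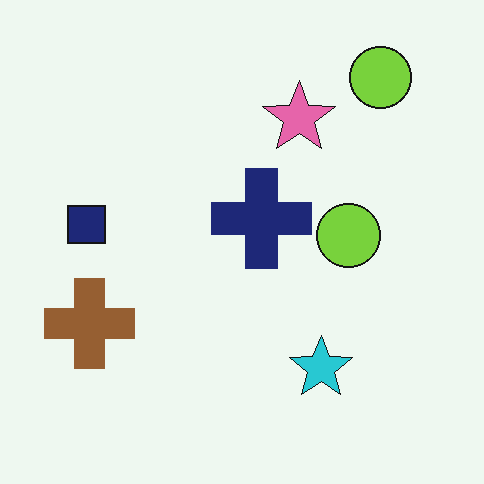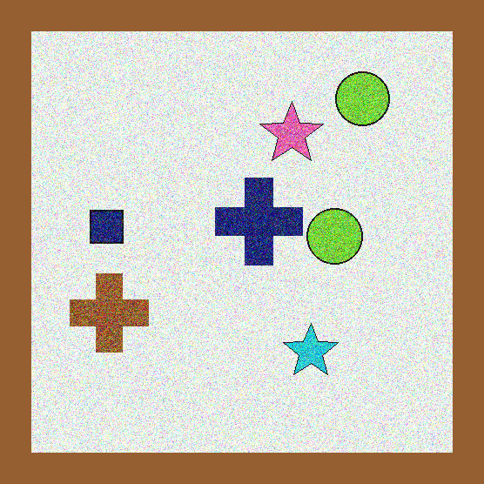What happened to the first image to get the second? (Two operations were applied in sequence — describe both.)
The transformation is: degraded with strong gaussian noise, then framed with a brown border.

Random speckle covers the whole image, including the flat background. A solid brown frame runs around the edge of the second image, with the content slightly shrunk inside it.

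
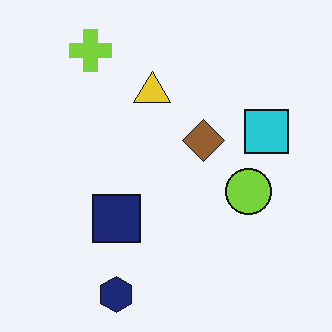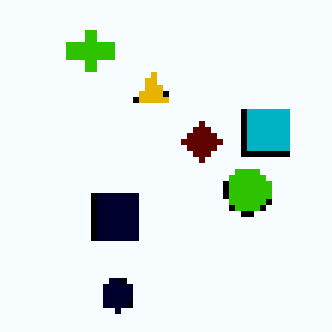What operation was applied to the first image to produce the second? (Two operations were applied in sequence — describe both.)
It was boosted in contrast, then moderately pixelated.

Tones are pushed away from mid-grey across the whole image — a global contrast change. Shapes are reduced to large square blocks; fine edges and outlines are lost — a downscale-then-upscale (mosaic) effect.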